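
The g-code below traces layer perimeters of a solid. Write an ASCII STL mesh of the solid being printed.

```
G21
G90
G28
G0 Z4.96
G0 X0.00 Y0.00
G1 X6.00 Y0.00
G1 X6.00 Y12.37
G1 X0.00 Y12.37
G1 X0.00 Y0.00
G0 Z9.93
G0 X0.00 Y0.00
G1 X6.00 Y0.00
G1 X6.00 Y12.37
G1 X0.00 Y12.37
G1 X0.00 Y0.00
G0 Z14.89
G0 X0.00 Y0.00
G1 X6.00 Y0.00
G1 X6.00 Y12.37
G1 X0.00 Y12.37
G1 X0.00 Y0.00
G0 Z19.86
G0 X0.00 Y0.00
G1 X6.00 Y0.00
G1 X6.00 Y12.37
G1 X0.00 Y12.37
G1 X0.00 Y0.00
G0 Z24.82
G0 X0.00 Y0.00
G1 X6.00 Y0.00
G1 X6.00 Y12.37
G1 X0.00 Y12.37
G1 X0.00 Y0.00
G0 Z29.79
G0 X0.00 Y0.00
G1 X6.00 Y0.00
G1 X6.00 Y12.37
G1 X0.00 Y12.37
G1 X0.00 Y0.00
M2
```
solid part
  facet normal 0.0000 0.0000 -1.0000
    outer loop
      vertex 6.00 12.37 0.00
      vertex 6.00 0.00 0.00
      vertex 0.00 0.00 0.00
    endloop
  endfacet
  facet normal 0.0000 0.0000 -1.0000
    outer loop
      vertex 0.00 12.37 0.00
      vertex 6.00 12.37 0.00
      vertex 0.00 0.00 0.00
    endloop
  endfacet
  facet normal 0.0000 0.0000 1.0000
    outer loop
      vertex 0.00 0.00 29.79
      vertex 6.00 0.00 29.79
      vertex 6.00 12.37 29.79
    endloop
  endfacet
  facet normal 0.0000 0.0000 1.0000
    outer loop
      vertex 0.00 0.00 29.79
      vertex 6.00 12.37 29.79
      vertex 0.00 12.37 29.79
    endloop
  endfacet
  facet normal 0.0000 -1.0000 0.0000
    outer loop
      vertex 0.00 0.00 0.00
      vertex 6.00 0.00 0.00
      vertex 6.00 0.00 29.79
    endloop
  endfacet
  facet normal 0.0000 -1.0000 0.0000
    outer loop
      vertex 0.00 0.00 0.00
      vertex 6.00 0.00 29.79
      vertex 0.00 0.00 29.79
    endloop
  endfacet
  facet normal 0.0000 1.0000 0.0000
    outer loop
      vertex 6.00 12.37 29.79
      vertex 6.00 12.37 0.00
      vertex 0.00 12.37 0.00
    endloop
  endfacet
  facet normal 0.0000 1.0000 0.0000
    outer loop
      vertex 0.00 12.37 29.79
      vertex 6.00 12.37 29.79
      vertex 0.00 12.37 0.00
    endloop
  endfacet
  facet normal -1.0000 0.0000 0.0000
    outer loop
      vertex 0.00 12.37 29.79
      vertex 0.00 12.37 0.00
      vertex 0.00 0.00 0.00
    endloop
  endfacet
  facet normal -1.0000 0.0000 0.0000
    outer loop
      vertex 0.00 0.00 29.79
      vertex 0.00 12.37 29.79
      vertex 0.00 0.00 0.00
    endloop
  endfacet
  facet normal 1.0000 0.0000 0.0000
    outer loop
      vertex 6.00 0.00 0.00
      vertex 6.00 12.37 0.00
      vertex 6.00 12.37 29.79
    endloop
  endfacet
  facet normal 1.0000 0.0000 0.0000
    outer loop
      vertex 6.00 0.00 0.00
      vertex 6.00 12.37 29.79
      vertex 6.00 0.00 29.79
    endloop
  endfacet
endsolid part

The G0 Z moves step by Δz≈4.96 mm. Every layer's G1 loop is the same polygon, so the solid is a straight extrusion of it from z=0 to z≈29.8. Closing with flat bottom and top caps and triangulating gives 12 facets — a rectangular box, roughly 6 × 12.4 mm footprint and 29.8 mm tall.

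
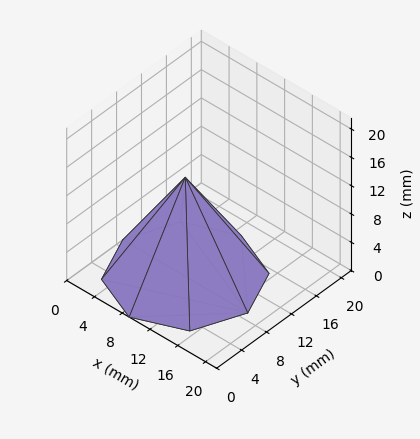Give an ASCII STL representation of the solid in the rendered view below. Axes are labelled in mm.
Reading the render: the shape is a regular 8-sided pyramid, base circumscribed radius ≈ 9 mm, apex at z ≈ 14 mm (dimensions read to the nearest mm from the axis ticks). For the STL, each face is triangulated and given an outward normal.

solid part
  facet normal 0.0000 0.0000 -1.0000
    outer loop
      vertex 9.00 18.00 0.00
      vertex 15.36 15.36 0.00
      vertex 18.00 9.00 0.00
    endloop
  endfacet
  facet normal 0.0000 0.0000 -1.0000
    outer loop
      vertex 2.64 15.36 0.00
      vertex 9.00 18.00 0.00
      vertex 18.00 9.00 0.00
    endloop
  endfacet
  facet normal 0.0000 0.0000 -1.0000
    outer loop
      vertex 0.00 9.00 0.00
      vertex 2.64 15.36 0.00
      vertex 18.00 9.00 0.00
    endloop
  endfacet
  facet normal 0.0000 0.0000 -1.0000
    outer loop
      vertex 2.64 2.64 0.00
      vertex 0.00 9.00 0.00
      vertex 18.00 9.00 0.00
    endloop
  endfacet
  facet normal 0.0000 0.0000 -1.0000
    outer loop
      vertex 9.00 0.00 0.00
      vertex 2.64 2.64 0.00
      vertex 18.00 9.00 0.00
    endloop
  endfacet
  facet normal 0.0000 0.0000 -1.0000
    outer loop
      vertex 15.36 2.64 0.00
      vertex 9.00 0.00 0.00
      vertex 18.00 9.00 0.00
    endloop
  endfacet
  facet normal 0.7942 0.3297 0.5105
    outer loop
      vertex 18.00 9.00 0.00
      vertex 15.36 15.36 0.00
      vertex 9.00 9.00 14.00
    endloop
  endfacet
  facet normal 0.3297 0.7942 0.5105
    outer loop
      vertex 15.36 15.36 0.00
      vertex 9.00 18.00 0.00
      vertex 9.00 9.00 14.00
    endloop
  endfacet
  facet normal -0.3297 0.7942 0.5105
    outer loop
      vertex 9.00 18.00 0.00
      vertex 2.64 15.36 0.00
      vertex 9.00 9.00 14.00
    endloop
  endfacet
  facet normal -0.7942 0.3297 0.5105
    outer loop
      vertex 2.64 15.36 0.00
      vertex 0.00 9.00 0.00
      vertex 9.00 9.00 14.00
    endloop
  endfacet
  facet normal -0.7942 -0.3297 0.5105
    outer loop
      vertex 0.00 9.00 0.00
      vertex 2.64 2.64 0.00
      vertex 9.00 9.00 14.00
    endloop
  endfacet
  facet normal -0.3297 -0.7942 0.5105
    outer loop
      vertex 2.64 2.64 0.00
      vertex 9.00 0.00 0.00
      vertex 9.00 9.00 14.00
    endloop
  endfacet
  facet normal 0.3297 -0.7942 0.5105
    outer loop
      vertex 9.00 0.00 0.00
      vertex 15.36 2.64 0.00
      vertex 9.00 9.00 14.00
    endloop
  endfacet
  facet normal 0.7942 -0.3297 0.5105
    outer loop
      vertex 15.36 2.64 0.00
      vertex 18.00 9.00 0.00
      vertex 9.00 9.00 14.00
    endloop
  endfacet
endsolid part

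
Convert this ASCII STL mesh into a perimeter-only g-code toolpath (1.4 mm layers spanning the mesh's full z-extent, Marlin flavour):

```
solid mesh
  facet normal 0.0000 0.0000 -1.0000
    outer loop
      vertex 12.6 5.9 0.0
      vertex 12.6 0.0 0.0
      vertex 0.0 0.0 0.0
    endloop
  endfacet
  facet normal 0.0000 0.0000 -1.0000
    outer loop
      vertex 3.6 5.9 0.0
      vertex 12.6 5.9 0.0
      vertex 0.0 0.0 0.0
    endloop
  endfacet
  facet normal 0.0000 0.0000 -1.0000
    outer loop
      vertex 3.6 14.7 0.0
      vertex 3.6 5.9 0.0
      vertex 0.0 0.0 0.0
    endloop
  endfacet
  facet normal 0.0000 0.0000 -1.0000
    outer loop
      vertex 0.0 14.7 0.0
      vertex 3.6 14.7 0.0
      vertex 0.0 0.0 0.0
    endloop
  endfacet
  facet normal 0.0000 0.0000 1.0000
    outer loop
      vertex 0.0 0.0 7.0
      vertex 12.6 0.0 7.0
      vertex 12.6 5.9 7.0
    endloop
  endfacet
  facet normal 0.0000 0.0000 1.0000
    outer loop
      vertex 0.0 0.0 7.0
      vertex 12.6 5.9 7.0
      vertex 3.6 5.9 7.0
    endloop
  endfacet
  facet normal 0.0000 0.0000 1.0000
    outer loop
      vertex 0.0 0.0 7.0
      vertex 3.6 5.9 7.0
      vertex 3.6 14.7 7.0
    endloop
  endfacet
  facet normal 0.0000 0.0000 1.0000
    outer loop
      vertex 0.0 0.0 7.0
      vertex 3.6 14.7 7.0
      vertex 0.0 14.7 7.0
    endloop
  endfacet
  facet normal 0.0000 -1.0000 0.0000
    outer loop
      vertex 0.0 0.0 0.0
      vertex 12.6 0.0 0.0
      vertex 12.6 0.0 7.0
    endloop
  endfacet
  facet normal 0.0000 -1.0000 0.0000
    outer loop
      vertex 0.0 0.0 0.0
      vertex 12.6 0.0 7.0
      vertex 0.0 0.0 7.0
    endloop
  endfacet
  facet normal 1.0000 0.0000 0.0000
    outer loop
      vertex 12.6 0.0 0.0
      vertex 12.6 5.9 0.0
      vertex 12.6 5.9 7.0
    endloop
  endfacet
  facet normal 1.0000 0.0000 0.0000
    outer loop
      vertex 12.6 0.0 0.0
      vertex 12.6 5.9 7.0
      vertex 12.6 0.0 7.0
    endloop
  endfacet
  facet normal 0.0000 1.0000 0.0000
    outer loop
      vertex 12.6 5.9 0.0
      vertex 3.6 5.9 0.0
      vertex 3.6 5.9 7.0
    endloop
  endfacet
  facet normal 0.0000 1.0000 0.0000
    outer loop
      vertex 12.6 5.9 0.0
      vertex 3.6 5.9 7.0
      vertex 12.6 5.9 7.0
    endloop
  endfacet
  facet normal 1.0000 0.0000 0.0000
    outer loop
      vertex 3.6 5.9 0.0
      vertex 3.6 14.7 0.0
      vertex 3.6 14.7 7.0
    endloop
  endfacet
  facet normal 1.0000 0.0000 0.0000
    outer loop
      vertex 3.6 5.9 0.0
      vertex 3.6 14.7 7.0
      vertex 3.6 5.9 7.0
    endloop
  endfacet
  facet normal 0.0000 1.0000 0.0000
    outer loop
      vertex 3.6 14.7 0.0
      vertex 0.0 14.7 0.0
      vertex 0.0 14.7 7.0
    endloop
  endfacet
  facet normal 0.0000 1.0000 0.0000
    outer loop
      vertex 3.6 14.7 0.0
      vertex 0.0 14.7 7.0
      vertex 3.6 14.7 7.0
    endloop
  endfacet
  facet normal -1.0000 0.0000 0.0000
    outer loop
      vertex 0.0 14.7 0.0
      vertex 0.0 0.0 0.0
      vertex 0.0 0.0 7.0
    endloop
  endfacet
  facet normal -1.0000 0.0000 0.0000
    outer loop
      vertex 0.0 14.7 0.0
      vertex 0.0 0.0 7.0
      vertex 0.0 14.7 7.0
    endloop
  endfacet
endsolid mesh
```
; perimeter-only toolpath
G21 ; units = mm
G90 ; absolute positioning
G28 ; home
; layer 1
G0 Z1.4
G0 X0.0 Y0.0
G1 X12.6 Y0.0
G1 X12.6 Y5.9
G1 X3.6 Y5.9
G1 X3.6 Y14.7
G1 X0.0 Y14.7
G1 X0.0 Y0.0
; layer 2
G0 Z2.8
G0 X0.0 Y0.0
G1 X12.6 Y0.0
G1 X12.6 Y5.9
G1 X3.6 Y5.9
G1 X3.6 Y14.7
G1 X0.0 Y14.7
G1 X0.0 Y0.0
; layer 3
G0 Z4.2
G0 X0.0 Y0.0
G1 X12.6 Y0.0
G1 X12.6 Y5.9
G1 X3.6 Y5.9
G1 X3.6 Y14.7
G1 X0.0 Y14.7
G1 X0.0 Y0.0
; layer 4
G0 Z5.6
G0 X0.0 Y0.0
G1 X12.6 Y0.0
G1 X12.6 Y5.9
G1 X3.6 Y5.9
G1 X3.6 Y14.7
G1 X0.0 Y14.7
G1 X0.0 Y0.0
; layer 5
G0 Z7.0
G0 X0.0 Y0.0
G1 X12.6 Y0.0
G1 X12.6 Y5.9
G1 X3.6 Y5.9
G1 X3.6 Y14.7
G1 X0.0 Y14.7
G1 X0.0 Y0.0
M2 ; end

The solid is an L-shaped prism: outer 12.6 × 14.7 mm, arm thicknesses ≈ 5.9 mm (horizontal) and 3.6 mm (vertical), extruded 7 mm in z. Slicing at Δz = 1.4 mm — 5 equal slices spanning the solid's height, so layer i sits at z = i·h/5 — gives 5 non-empty perimeters. Each is a 6-segment closed polygon; G0 lifts to the layer z and rapids to the start vertex, then G1 traces the edges.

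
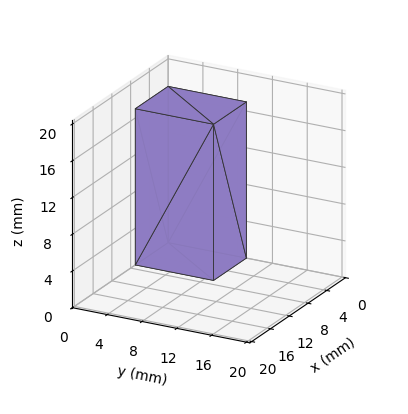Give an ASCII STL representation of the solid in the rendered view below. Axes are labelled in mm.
Reading the render: the shape is a rectangular box, roughly 7 × 9 mm footprint and 17 mm tall (dimensions read to the nearest mm from the axis ticks). For the STL, each face is triangulated and given an outward normal.

solid part
  facet normal 0.0000 0.0000 -1.0000
    outer loop
      vertex 7.000 9.000 0.000
      vertex 7.000 0.000 0.000
      vertex 0.000 0.000 0.000
    endloop
  endfacet
  facet normal 0.0000 0.0000 -1.0000
    outer loop
      vertex 0.000 9.000 0.000
      vertex 7.000 9.000 0.000
      vertex 0.000 0.000 0.000
    endloop
  endfacet
  facet normal 0.0000 0.0000 1.0000
    outer loop
      vertex 0.000 0.000 17.000
      vertex 7.000 0.000 17.000
      vertex 7.000 9.000 17.000
    endloop
  endfacet
  facet normal 0.0000 0.0000 1.0000
    outer loop
      vertex 0.000 0.000 17.000
      vertex 7.000 9.000 17.000
      vertex 0.000 9.000 17.000
    endloop
  endfacet
  facet normal 0.0000 -1.0000 0.0000
    outer loop
      vertex 0.000 0.000 0.000
      vertex 7.000 0.000 0.000
      vertex 7.000 0.000 17.000
    endloop
  endfacet
  facet normal 0.0000 -1.0000 0.0000
    outer loop
      vertex 0.000 0.000 0.000
      vertex 7.000 0.000 17.000
      vertex 0.000 0.000 17.000
    endloop
  endfacet
  facet normal 0.0000 1.0000 0.0000
    outer loop
      vertex 7.000 9.000 17.000
      vertex 7.000 9.000 0.000
      vertex 0.000 9.000 0.000
    endloop
  endfacet
  facet normal 0.0000 1.0000 0.0000
    outer loop
      vertex 0.000 9.000 17.000
      vertex 7.000 9.000 17.000
      vertex 0.000 9.000 0.000
    endloop
  endfacet
  facet normal -1.0000 0.0000 0.0000
    outer loop
      vertex 0.000 9.000 17.000
      vertex 0.000 9.000 0.000
      vertex 0.000 0.000 0.000
    endloop
  endfacet
  facet normal -1.0000 0.0000 0.0000
    outer loop
      vertex 0.000 0.000 17.000
      vertex 0.000 9.000 17.000
      vertex 0.000 0.000 0.000
    endloop
  endfacet
  facet normal 1.0000 0.0000 0.0000
    outer loop
      vertex 7.000 0.000 0.000
      vertex 7.000 9.000 0.000
      vertex 7.000 9.000 17.000
    endloop
  endfacet
  facet normal 1.0000 0.0000 0.0000
    outer loop
      vertex 7.000 0.000 0.000
      vertex 7.000 9.000 17.000
      vertex 7.000 0.000 17.000
    endloop
  endfacet
endsolid part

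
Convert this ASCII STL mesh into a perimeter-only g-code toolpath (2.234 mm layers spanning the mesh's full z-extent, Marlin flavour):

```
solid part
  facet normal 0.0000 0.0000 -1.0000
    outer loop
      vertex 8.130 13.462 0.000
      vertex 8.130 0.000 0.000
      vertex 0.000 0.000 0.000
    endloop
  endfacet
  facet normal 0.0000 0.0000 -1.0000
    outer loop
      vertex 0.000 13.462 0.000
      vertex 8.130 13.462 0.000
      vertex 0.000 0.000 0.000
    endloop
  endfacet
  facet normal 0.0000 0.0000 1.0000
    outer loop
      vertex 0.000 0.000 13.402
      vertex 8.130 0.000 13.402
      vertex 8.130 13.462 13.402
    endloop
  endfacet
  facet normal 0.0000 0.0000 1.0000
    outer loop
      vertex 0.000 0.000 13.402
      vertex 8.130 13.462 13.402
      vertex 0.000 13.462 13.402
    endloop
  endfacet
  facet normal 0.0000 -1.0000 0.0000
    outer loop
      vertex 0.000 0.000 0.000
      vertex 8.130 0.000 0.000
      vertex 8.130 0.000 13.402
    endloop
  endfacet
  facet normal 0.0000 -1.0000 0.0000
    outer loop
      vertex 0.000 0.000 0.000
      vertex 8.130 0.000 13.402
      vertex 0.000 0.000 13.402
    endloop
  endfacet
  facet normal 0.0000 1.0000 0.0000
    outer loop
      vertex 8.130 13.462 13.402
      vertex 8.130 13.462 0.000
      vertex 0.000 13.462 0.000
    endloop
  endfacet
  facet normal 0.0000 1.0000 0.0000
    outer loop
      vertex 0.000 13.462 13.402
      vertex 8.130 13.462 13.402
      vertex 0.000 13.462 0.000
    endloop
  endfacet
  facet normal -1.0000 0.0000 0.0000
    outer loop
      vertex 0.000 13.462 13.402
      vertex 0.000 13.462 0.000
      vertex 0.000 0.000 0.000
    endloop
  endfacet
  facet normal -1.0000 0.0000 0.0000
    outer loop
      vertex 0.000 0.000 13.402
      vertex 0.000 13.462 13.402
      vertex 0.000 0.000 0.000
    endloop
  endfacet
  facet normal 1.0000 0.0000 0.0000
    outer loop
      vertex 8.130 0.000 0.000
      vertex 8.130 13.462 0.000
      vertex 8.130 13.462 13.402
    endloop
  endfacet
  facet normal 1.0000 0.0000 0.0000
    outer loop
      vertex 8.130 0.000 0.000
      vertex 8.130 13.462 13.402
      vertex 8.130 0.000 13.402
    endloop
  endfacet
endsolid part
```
; perimeter-only toolpath
G21 ; units = mm
G90 ; absolute positioning
G28 ; home
; layer 1
G0 Z2.234
G0 X0.000 Y0.000
G1 X8.130 Y0.000
G1 X8.130 Y13.462
G1 X0.000 Y13.462
G1 X0.000 Y0.000
; layer 2
G0 Z4.467
G0 X0.000 Y0.000
G1 X8.130 Y0.000
G1 X8.130 Y13.462
G1 X0.000 Y13.462
G1 X0.000 Y0.000
; layer 3
G0 Z6.701
G0 X0.000 Y0.000
G1 X8.130 Y0.000
G1 X8.130 Y13.462
G1 X0.000 Y13.462
G1 X0.000 Y0.000
; layer 4
G0 Z8.935
G0 X0.000 Y0.000
G1 X8.130 Y0.000
G1 X8.130 Y13.462
G1 X0.000 Y13.462
G1 X0.000 Y0.000
; layer 5
G0 Z11.168
G0 X0.000 Y0.000
G1 X8.130 Y0.000
G1 X8.130 Y13.462
G1 X0.000 Y13.462
G1 X0.000 Y0.000
; layer 6
G0 Z13.402
G0 X0.000 Y0.000
G1 X8.130 Y0.000
G1 X8.130 Y13.462
G1 X0.000 Y13.462
G1 X0.000 Y0.000
M2 ; end

The solid is a rectangular box, roughly 8.13 × 13.5 mm footprint and 13.4 mm tall. Slicing at Δz = 2.234 mm — 6 equal slices spanning the solid's height, so layer i sits at z = i·h/6 — gives 6 non-empty perimeters. Each is a 4-segment closed polygon; G0 lifts to the layer z and rapids to the start vertex, then G1 traces the edges.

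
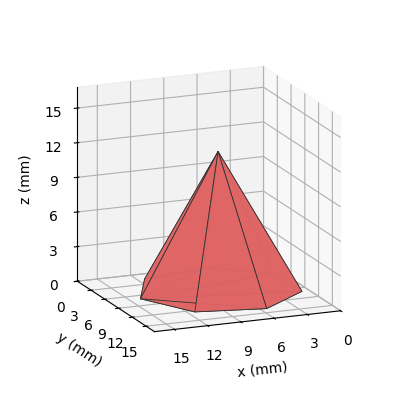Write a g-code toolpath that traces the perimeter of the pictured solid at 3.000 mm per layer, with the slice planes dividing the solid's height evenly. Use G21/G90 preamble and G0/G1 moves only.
Reading the render: the shape is a regular 7-sided pyramid, base circumscribed radius ≈ 7 mm, apex at z ≈ 12 mm (dimensions read to the nearest mm from the axis ticks). For the g-code, the solid's height is divided into equal slices at the stated Δz and each level perimeter traced with G1 moves after a G0 lift.

; perimeter-only toolpath
G21 ; units = mm
G90 ; absolute positioning
G28 ; home
; layer 1
G0 Z3.000
G0 X12.250 Y7.000
G1 X10.273 Y11.105
G1 X5.832 Y12.118
G1 X2.270 Y9.278
G1 X2.270 Y4.722
G1 X5.832 Y1.882
G1 X10.273 Y2.895
G1 X12.250 Y7.000
; layer 2
G0 Z6.000
G0 X10.500 Y7.000
G1 X9.182 Y9.736
G1 X6.221 Y10.412
G1 X3.846 Y8.518
G1 X3.846 Y5.482
G1 X6.221 Y3.588
G1 X9.182 Y4.263
G1 X10.500 Y7.000
; layer 3
G0 Z9.000
G0 X8.750 Y7.000
G1 X8.091 Y8.368
G1 X6.611 Y8.706
G1 X5.423 Y7.759
G1 X5.423 Y6.241
G1 X6.611 Y5.294
G1 X8.091 Y5.632
G1 X8.750 Y7.000
M2 ; end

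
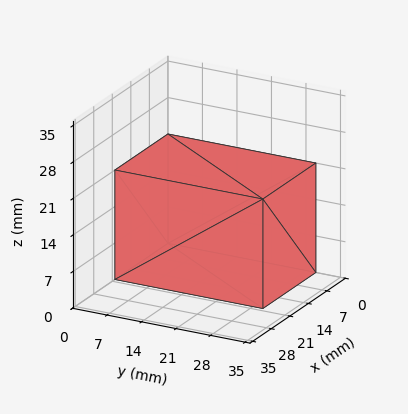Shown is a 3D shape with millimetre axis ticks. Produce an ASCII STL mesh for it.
Reading the render: the shape is a rectangular box, roughly 20 × 30 mm footprint and 21 mm tall (dimensions read to the nearest mm from the axis ticks). For the STL, each face is triangulated and given an outward normal.

solid part
  facet normal 0.0000 0.0000 -1.0000
    outer loop
      vertex 20.00 30.00 0.00
      vertex 20.00 0.00 0.00
      vertex 0.00 0.00 0.00
    endloop
  endfacet
  facet normal 0.0000 0.0000 -1.0000
    outer loop
      vertex 0.00 30.00 0.00
      vertex 20.00 30.00 0.00
      vertex 0.00 0.00 0.00
    endloop
  endfacet
  facet normal 0.0000 0.0000 1.0000
    outer loop
      vertex 0.00 0.00 21.00
      vertex 20.00 0.00 21.00
      vertex 20.00 30.00 21.00
    endloop
  endfacet
  facet normal 0.0000 0.0000 1.0000
    outer loop
      vertex 0.00 0.00 21.00
      vertex 20.00 30.00 21.00
      vertex 0.00 30.00 21.00
    endloop
  endfacet
  facet normal 0.0000 -1.0000 0.0000
    outer loop
      vertex 0.00 0.00 0.00
      vertex 20.00 0.00 0.00
      vertex 20.00 0.00 21.00
    endloop
  endfacet
  facet normal 0.0000 -1.0000 0.0000
    outer loop
      vertex 0.00 0.00 0.00
      vertex 20.00 0.00 21.00
      vertex 0.00 0.00 21.00
    endloop
  endfacet
  facet normal 0.0000 1.0000 0.0000
    outer loop
      vertex 20.00 30.00 21.00
      vertex 20.00 30.00 0.00
      vertex 0.00 30.00 0.00
    endloop
  endfacet
  facet normal 0.0000 1.0000 0.0000
    outer loop
      vertex 0.00 30.00 21.00
      vertex 20.00 30.00 21.00
      vertex 0.00 30.00 0.00
    endloop
  endfacet
  facet normal -1.0000 0.0000 0.0000
    outer loop
      vertex 0.00 30.00 21.00
      vertex 0.00 30.00 0.00
      vertex 0.00 0.00 0.00
    endloop
  endfacet
  facet normal -1.0000 0.0000 0.0000
    outer loop
      vertex 0.00 0.00 21.00
      vertex 0.00 30.00 21.00
      vertex 0.00 0.00 0.00
    endloop
  endfacet
  facet normal 1.0000 0.0000 0.0000
    outer loop
      vertex 20.00 0.00 0.00
      vertex 20.00 30.00 0.00
      vertex 20.00 30.00 21.00
    endloop
  endfacet
  facet normal 1.0000 0.0000 0.0000
    outer loop
      vertex 20.00 0.00 0.00
      vertex 20.00 30.00 21.00
      vertex 20.00 0.00 21.00
    endloop
  endfacet
endsolid part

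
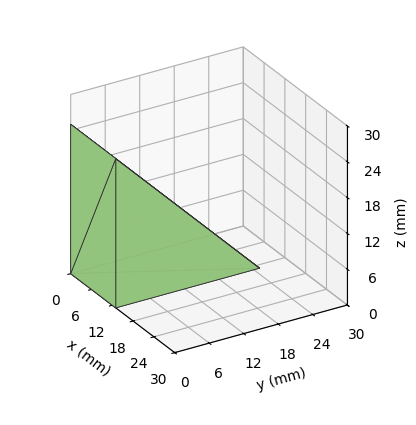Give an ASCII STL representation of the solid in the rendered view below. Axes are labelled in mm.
Reading the render: the shape is a wedge (ramp): 13 × 25 mm base, rising to 25 mm along the y=0 edge and sloping linearly to z=0 at y=25 (dimensions read to the nearest mm from the axis ticks). For the STL, each face is triangulated and given an outward normal.

solid part
  facet normal 0.0000 0.0000 -1.0000
    outer loop
      vertex 13.00 25.00 0.00
      vertex 13.00 0.00 0.00
      vertex 0.00 0.00 0.00
    endloop
  endfacet
  facet normal 0.0000 0.0000 -1.0000
    outer loop
      vertex 0.00 25.00 0.00
      vertex 13.00 25.00 0.00
      vertex 0.00 0.00 0.00
    endloop
  endfacet
  facet normal 0.0000 -1.0000 0.0000
    outer loop
      vertex 0.00 0.00 0.00
      vertex 13.00 0.00 0.00
      vertex 13.00 0.00 25.00
    endloop
  endfacet
  facet normal 0.0000 -1.0000 0.0000
    outer loop
      vertex 0.00 0.00 0.00
      vertex 13.00 0.00 25.00
      vertex 0.00 0.00 25.00
    endloop
  endfacet
  facet normal 0.0000 0.7071 0.7071
    outer loop
      vertex 0.00 0.00 25.00
      vertex 13.00 0.00 25.00
      vertex 13.00 25.00 0.00
    endloop
  endfacet
  facet normal 0.0000 0.7071 0.7071
    outer loop
      vertex 0.00 0.00 25.00
      vertex 13.00 25.00 0.00
      vertex 0.00 25.00 0.00
    endloop
  endfacet
  facet normal -1.0000 0.0000 0.0000
    outer loop
      vertex 0.00 0.00 25.00
      vertex 0.00 25.00 0.00
      vertex 0.00 0.00 0.00
    endloop
  endfacet
  facet normal 1.0000 0.0000 0.0000
    outer loop
      vertex 13.00 0.00 0.00
      vertex 13.00 25.00 0.00
      vertex 13.00 0.00 25.00
    endloop
  endfacet
endsolid part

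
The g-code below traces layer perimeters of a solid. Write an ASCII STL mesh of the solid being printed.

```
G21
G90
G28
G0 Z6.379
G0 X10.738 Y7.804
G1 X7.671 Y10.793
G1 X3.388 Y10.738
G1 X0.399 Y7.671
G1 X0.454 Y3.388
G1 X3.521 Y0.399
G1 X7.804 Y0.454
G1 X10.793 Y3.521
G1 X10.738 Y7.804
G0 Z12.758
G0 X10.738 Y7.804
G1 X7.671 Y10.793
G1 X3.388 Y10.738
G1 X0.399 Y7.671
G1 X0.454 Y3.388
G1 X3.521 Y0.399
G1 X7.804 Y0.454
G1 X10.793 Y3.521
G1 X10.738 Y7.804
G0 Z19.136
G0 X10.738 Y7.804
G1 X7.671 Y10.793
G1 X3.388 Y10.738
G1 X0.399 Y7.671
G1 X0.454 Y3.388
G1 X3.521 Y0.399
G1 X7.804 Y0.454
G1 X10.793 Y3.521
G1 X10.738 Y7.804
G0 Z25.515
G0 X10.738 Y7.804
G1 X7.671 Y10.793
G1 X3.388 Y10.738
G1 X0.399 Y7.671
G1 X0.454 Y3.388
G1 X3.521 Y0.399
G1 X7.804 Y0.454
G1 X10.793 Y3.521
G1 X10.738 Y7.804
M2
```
solid part
  facet normal 0.0000 0.0000 -1.0000
    outer loop
      vertex 3.388 10.738 0.000
      vertex 7.671 10.793 0.000
      vertex 10.738 7.804 0.000
    endloop
  endfacet
  facet normal 0.0000 0.0000 -1.0000
    outer loop
      vertex 0.399 7.671 0.000
      vertex 3.388 10.738 0.000
      vertex 10.738 7.804 0.000
    endloop
  endfacet
  facet normal 0.0000 0.0000 -1.0000
    outer loop
      vertex 0.454 3.388 0.000
      vertex 0.399 7.671 0.000
      vertex 10.738 7.804 0.000
    endloop
  endfacet
  facet normal 0.0000 0.0000 -1.0000
    outer loop
      vertex 3.521 0.399 0.000
      vertex 0.454 3.388 0.000
      vertex 10.738 7.804 0.000
    endloop
  endfacet
  facet normal 0.0000 0.0000 -1.0000
    outer loop
      vertex 7.804 0.454 0.000
      vertex 3.521 0.399 0.000
      vertex 10.738 7.804 0.000
    endloop
  endfacet
  facet normal 0.0000 0.0000 -1.0000
    outer loop
      vertex 10.793 3.521 0.000
      vertex 7.804 0.454 0.000
      vertex 10.738 7.804 0.000
    endloop
  endfacet
  facet normal 0.0000 0.0000 1.0000
    outer loop
      vertex 10.738 7.804 25.515
      vertex 7.671 10.793 25.515
      vertex 3.388 10.738 25.515
    endloop
  endfacet
  facet normal 0.0000 0.0000 1.0000
    outer loop
      vertex 10.738 7.804 25.515
      vertex 3.388 10.738 25.515
      vertex 0.399 7.671 25.515
    endloop
  endfacet
  facet normal 0.0000 0.0000 1.0000
    outer loop
      vertex 10.738 7.804 25.515
      vertex 0.399 7.671 25.515
      vertex 0.454 3.388 25.515
    endloop
  endfacet
  facet normal 0.0000 0.0000 1.0000
    outer loop
      vertex 10.738 7.804 25.515
      vertex 0.454 3.388 25.515
      vertex 3.521 0.399 25.515
    endloop
  endfacet
  facet normal 0.0000 0.0000 1.0000
    outer loop
      vertex 10.738 7.804 25.515
      vertex 3.521 0.399 25.515
      vertex 7.804 0.454 25.515
    endloop
  endfacet
  facet normal 0.0000 0.0000 1.0000
    outer loop
      vertex 10.738 7.804 25.515
      vertex 7.804 0.454 25.515
      vertex 10.793 3.521 25.515
    endloop
  endfacet
  facet normal 0.6979 0.7162 0.0000
    outer loop
      vertex 10.738 7.804 0.000
      vertex 7.671 10.793 0.000
      vertex 7.671 10.793 25.515
    endloop
  endfacet
  facet normal 0.6979 0.7162 0.0000
    outer loop
      vertex 10.738 7.804 0.000
      vertex 7.671 10.793 25.515
      vertex 10.738 7.804 25.515
    endloop
  endfacet
  facet normal -0.0128 0.9999 0.0000
    outer loop
      vertex 7.671 10.793 0.000
      vertex 3.388 10.738 0.000
      vertex 3.388 10.738 25.515
    endloop
  endfacet
  facet normal -0.0128 0.9999 0.0000
    outer loop
      vertex 7.671 10.793 0.000
      vertex 3.388 10.738 25.515
      vertex 7.671 10.793 25.515
    endloop
  endfacet
  facet normal -0.7162 0.6979 0.0000
    outer loop
      vertex 3.388 10.738 0.000
      vertex 0.399 7.671 0.000
      vertex 0.399 7.671 25.515
    endloop
  endfacet
  facet normal -0.7162 0.6979 0.0000
    outer loop
      vertex 3.388 10.738 0.000
      vertex 0.399 7.671 25.515
      vertex 3.388 10.738 25.515
    endloop
  endfacet
  facet normal -0.9999 -0.0128 0.0000
    outer loop
      vertex 0.399 7.671 0.000
      vertex 0.454 3.388 0.000
      vertex 0.454 3.388 25.515
    endloop
  endfacet
  facet normal -0.9999 -0.0128 0.0000
    outer loop
      vertex 0.399 7.671 0.000
      vertex 0.454 3.388 25.515
      vertex 0.399 7.671 25.515
    endloop
  endfacet
  facet normal -0.6979 -0.7162 0.0000
    outer loop
      vertex 0.454 3.388 0.000
      vertex 3.521 0.399 0.000
      vertex 3.521 0.399 25.515
    endloop
  endfacet
  facet normal -0.6979 -0.7162 0.0000
    outer loop
      vertex 0.454 3.388 0.000
      vertex 3.521 0.399 25.515
      vertex 0.454 3.388 25.515
    endloop
  endfacet
  facet normal 0.0128 -0.9999 0.0000
    outer loop
      vertex 3.521 0.399 0.000
      vertex 7.804 0.454 0.000
      vertex 7.804 0.454 25.515
    endloop
  endfacet
  facet normal 0.0128 -0.9999 0.0000
    outer loop
      vertex 3.521 0.399 0.000
      vertex 7.804 0.454 25.515
      vertex 3.521 0.399 25.515
    endloop
  endfacet
  facet normal 0.7162 -0.6979 0.0000
    outer loop
      vertex 7.804 0.454 0.000
      vertex 10.793 3.521 0.000
      vertex 10.793 3.521 25.515
    endloop
  endfacet
  facet normal 0.7162 -0.6979 0.0000
    outer loop
      vertex 7.804 0.454 0.000
      vertex 10.793 3.521 25.515
      vertex 7.804 0.454 25.515
    endloop
  endfacet
  facet normal 0.9999 0.0128 0.0000
    outer loop
      vertex 10.793 3.521 0.000
      vertex 10.738 7.804 0.000
      vertex 10.738 7.804 25.515
    endloop
  endfacet
  facet normal 0.9999 0.0128 0.0000
    outer loop
      vertex 10.793 3.521 0.000
      vertex 10.738 7.804 25.515
      vertex 10.793 3.521 25.515
    endloop
  endfacet
endsolid part

The G0 Z moves step by Δz≈6.379 mm. Every layer's G1 loop is the same polygon, so the solid is a straight extrusion of it from z=0 to z≈25.5. Closing with flat bottom and top caps and triangulating gives 28 facets — a regular 8-sided prism (a cylinder approximated with 8 flat sides), circumscribed radius ≈ 5.6 mm, height ≈ 25.5 mm.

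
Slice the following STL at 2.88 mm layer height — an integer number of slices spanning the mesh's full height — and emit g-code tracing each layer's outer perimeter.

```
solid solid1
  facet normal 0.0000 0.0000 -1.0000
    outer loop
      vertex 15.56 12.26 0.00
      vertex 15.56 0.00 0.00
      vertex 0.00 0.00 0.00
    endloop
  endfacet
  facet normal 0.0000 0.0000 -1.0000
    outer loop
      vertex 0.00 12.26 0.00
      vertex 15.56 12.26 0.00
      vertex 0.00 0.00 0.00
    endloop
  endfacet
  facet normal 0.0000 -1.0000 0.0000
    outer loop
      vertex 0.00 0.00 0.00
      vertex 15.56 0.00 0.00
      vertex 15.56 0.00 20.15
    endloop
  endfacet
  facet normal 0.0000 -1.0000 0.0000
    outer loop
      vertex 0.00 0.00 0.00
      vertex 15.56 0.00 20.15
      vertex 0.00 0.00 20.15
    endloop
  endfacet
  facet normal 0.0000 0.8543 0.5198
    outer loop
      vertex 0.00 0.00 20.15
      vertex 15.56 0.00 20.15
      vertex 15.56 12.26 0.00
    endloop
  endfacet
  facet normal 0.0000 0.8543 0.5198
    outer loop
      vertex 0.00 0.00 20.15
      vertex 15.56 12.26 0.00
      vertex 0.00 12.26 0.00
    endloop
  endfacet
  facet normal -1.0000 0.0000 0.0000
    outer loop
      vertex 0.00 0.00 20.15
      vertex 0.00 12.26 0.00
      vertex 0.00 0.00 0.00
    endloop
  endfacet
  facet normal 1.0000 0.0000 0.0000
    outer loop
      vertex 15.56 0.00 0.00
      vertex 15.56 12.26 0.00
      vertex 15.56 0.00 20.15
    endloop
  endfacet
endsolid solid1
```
; perimeter-only toolpath
G21 ; units = mm
G90 ; absolute positioning
G28 ; home
; layer 1
G0 Z2.88
G0 X0.00 Y0.00
G1 X15.56 Y0.00
G1 X15.56 Y10.51
G1 X0.00 Y10.51
G1 X0.00 Y0.00
; layer 2
G0 Z5.76
G0 X0.00 Y0.00
G1 X15.56 Y0.00
G1 X15.56 Y8.76
G1 X0.00 Y8.76
G1 X0.00 Y0.00
; layer 3
G0 Z8.64
G0 X0.00 Y0.00
G1 X15.56 Y0.00
G1 X15.56 Y7.01
G1 X0.00 Y7.01
G1 X0.00 Y0.00
; layer 4
G0 Z11.51
G0 X0.00 Y0.00
G1 X15.56 Y0.00
G1 X15.56 Y5.25
G1 X0.00 Y5.25
G1 X0.00 Y0.00
; layer 5
G0 Z14.39
G0 X0.00 Y0.00
G1 X15.56 Y0.00
G1 X15.56 Y3.50
G1 X0.00 Y3.50
G1 X0.00 Y0.00
; layer 6
G0 Z17.27
G0 X0.00 Y0.00
G1 X15.56 Y0.00
G1 X15.56 Y1.75
G1 X0.00 Y1.75
G1 X0.00 Y0.00
M2 ; end

The solid is a wedge (ramp): 15.6 × 12.3 mm base, rising to 20.1 mm along the y=0 edge and sloping linearly to z=0 at y=12.3. Slicing at Δz = 2.88 mm — 7 equal slices spanning the solid's height, so layer i sits at z = i·h/7 — gives 6 non-empty perimeters. Each is a 4-segment closed polygon; G0 lifts to the layer z and rapids to the start vertex, then G1 traces the edges. The cross-section shrinks linearly with z (the slice at the apex is degenerate and omitted).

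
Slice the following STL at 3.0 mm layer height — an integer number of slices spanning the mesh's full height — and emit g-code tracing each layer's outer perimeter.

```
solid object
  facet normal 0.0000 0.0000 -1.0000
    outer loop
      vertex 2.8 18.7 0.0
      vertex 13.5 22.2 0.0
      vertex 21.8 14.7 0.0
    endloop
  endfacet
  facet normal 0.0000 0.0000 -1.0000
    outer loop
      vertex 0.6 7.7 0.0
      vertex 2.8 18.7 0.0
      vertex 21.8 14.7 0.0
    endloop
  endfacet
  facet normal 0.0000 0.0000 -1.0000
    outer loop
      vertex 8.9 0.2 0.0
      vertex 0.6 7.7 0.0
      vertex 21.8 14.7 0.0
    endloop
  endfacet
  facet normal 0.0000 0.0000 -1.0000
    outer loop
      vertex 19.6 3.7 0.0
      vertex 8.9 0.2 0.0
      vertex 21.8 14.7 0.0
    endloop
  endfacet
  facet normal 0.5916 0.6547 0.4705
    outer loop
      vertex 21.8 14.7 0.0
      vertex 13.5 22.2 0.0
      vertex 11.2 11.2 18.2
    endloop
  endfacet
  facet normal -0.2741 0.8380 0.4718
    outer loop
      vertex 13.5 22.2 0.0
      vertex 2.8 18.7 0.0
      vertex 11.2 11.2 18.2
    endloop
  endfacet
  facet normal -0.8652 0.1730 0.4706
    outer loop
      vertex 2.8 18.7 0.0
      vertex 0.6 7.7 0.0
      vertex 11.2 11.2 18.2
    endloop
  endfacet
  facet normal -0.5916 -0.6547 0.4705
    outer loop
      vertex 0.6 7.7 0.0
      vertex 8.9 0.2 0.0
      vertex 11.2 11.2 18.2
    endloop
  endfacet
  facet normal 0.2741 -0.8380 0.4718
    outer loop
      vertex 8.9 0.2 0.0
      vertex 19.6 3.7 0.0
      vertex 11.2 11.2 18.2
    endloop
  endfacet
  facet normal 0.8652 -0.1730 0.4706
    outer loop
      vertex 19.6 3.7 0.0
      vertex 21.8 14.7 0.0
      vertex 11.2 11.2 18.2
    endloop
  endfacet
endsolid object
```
; perimeter-only toolpath
G21 ; units = mm
G90 ; absolute positioning
G28 ; home
; layer 1
G0 Z3.0
G0 X20.0 Y14.1
G1 X13.1 Y20.4
G1 X4.2 Y17.4
G1 X2.4 Y8.3
G1 X9.3 Y2.0
G1 X18.2 Y4.9
G1 X20.0 Y14.1
; layer 2
G0 Z6.1
G0 X18.3 Y13.5
G1 X12.7 Y18.5
G1 X5.6 Y16.2
G1 X4.1 Y8.9
G1 X9.7 Y3.9
G1 X16.8 Y6.2
G1 X18.3 Y13.5
; layer 3
G0 Z9.1
G0 X16.5 Y12.9
G1 X12.3 Y16.7
G1 X7.0 Y14.9
G1 X5.9 Y9.4
G1 X10.1 Y5.7
G1 X15.4 Y7.4
G1 X16.5 Y12.9
; layer 4
G0 Z12.1
G0 X14.7 Y12.4
G1 X12.0 Y14.9
G1 X8.4 Y13.7
G1 X7.7 Y10.0
G1 X10.4 Y7.5
G1 X14.0 Y8.7
G1 X14.7 Y12.4
; layer 5
G0 Z15.2
G0 X13.0 Y11.8
G1 X11.6 Y13.0
G1 X9.8 Y12.4
G1 X9.4 Y10.6
G1 X10.8 Y9.4
G1 X12.6 Y10.0
G1 X13.0 Y11.8
M2 ; end

The solid is a regular 6-sided pyramid, base circumscribed radius ≈ 11.2 mm, apex at z ≈ 18.2 mm. Slicing at Δz = 3.0 mm — 6 equal slices spanning the solid's height, so layer i sits at z = i·h/6 — gives 5 non-empty perimeters. Each is a 6-segment closed polygon; G0 lifts to the layer z and rapids to the start vertex, then G1 traces the edges. The cross-section shrinks linearly with z (the slice at the apex is degenerate and omitted).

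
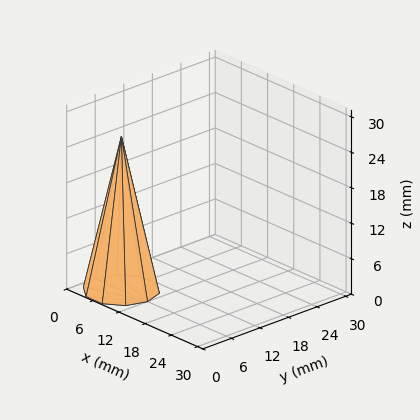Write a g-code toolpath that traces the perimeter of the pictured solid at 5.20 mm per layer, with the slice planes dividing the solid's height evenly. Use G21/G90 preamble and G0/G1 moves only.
Reading the render: the shape is a regular 10-sided pyramid, base circumscribed radius ≈ 6 mm, apex at z ≈ 26 mm (dimensions read to the nearest mm from the axis ticks). For the g-code, the solid's height is divided into equal slices at the stated Δz and each level perimeter traced with G1 moves after a G0 lift.

; perimeter-only toolpath
G21 ; units = mm
G90 ; absolute positioning
G28 ; home
; layer 1
G0 Z5.20
G0 X10.80 Y6.00
G1 X9.88 Y8.82
G1 X7.48 Y10.57
G1 X4.52 Y10.57
G1 X2.12 Y8.82
G1 X1.20 Y6.00
G1 X2.12 Y3.18
G1 X4.52 Y1.43
G1 X7.48 Y1.43
G1 X9.88 Y3.18
G1 X10.80 Y6.00
; layer 2
G0 Z10.40
G0 X9.60 Y6.00
G1 X8.91 Y8.12
G1 X7.11 Y9.43
G1 X4.89 Y9.43
G1 X3.09 Y8.12
G1 X2.40 Y6.00
G1 X3.09 Y3.88
G1 X4.89 Y2.57
G1 X7.11 Y2.57
G1 X8.91 Y3.88
G1 X9.60 Y6.00
; layer 3
G0 Z15.60
G0 X8.40 Y6.00
G1 X7.94 Y7.41
G1 X6.74 Y8.28
G1 X5.26 Y8.28
G1 X4.06 Y7.41
G1 X3.60 Y6.00
G1 X4.06 Y4.59
G1 X5.26 Y3.72
G1 X6.74 Y3.72
G1 X7.94 Y4.59
G1 X8.40 Y6.00
; layer 4
G0 Z20.80
G0 X7.20 Y6.00
G1 X6.97 Y6.71
G1 X6.37 Y7.14
G1 X5.63 Y7.14
G1 X5.03 Y6.71
G1 X4.80 Y6.00
G1 X5.03 Y5.29
G1 X5.63 Y4.86
G1 X6.37 Y4.86
G1 X6.97 Y5.29
G1 X7.20 Y6.00
M2 ; end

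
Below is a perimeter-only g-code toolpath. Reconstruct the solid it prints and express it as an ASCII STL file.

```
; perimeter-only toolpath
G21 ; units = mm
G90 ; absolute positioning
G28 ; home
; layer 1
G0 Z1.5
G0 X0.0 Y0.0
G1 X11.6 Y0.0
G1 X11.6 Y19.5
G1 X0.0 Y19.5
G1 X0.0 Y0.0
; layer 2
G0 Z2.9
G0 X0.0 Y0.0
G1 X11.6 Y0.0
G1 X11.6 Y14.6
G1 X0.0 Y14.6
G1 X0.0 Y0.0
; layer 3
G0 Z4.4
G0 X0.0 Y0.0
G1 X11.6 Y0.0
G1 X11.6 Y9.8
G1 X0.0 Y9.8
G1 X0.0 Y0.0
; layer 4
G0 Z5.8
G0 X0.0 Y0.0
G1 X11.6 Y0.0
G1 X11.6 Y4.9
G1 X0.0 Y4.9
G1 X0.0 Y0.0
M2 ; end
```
solid part
  facet normal 0.0000 0.0000 -1.0000
    outer loop
      vertex 11.6 24.4 0.0
      vertex 11.6 0.0 0.0
      vertex 0.0 0.0 0.0
    endloop
  endfacet
  facet normal 0.0000 0.0000 -1.0000
    outer loop
      vertex 0.0 24.4 0.0
      vertex 11.6 24.4 0.0
      vertex 0.0 0.0 0.0
    endloop
  endfacet
  facet normal 0.0000 -1.0000 0.0000
    outer loop
      vertex 0.0 0.0 0.0
      vertex 11.6 0.0 0.0
      vertex 11.6 0.0 7.3
    endloop
  endfacet
  facet normal 0.0000 -1.0000 0.0000
    outer loop
      vertex 0.0 0.0 0.0
      vertex 11.6 0.0 7.3
      vertex 0.0 0.0 7.3
    endloop
  endfacet
  facet normal 0.0000 0.2866 0.9580
    outer loop
      vertex 0.0 0.0 7.3
      vertex 11.6 0.0 7.3
      vertex 11.6 24.4 0.0
    endloop
  endfacet
  facet normal 0.0000 0.2866 0.9580
    outer loop
      vertex 0.0 0.0 7.3
      vertex 11.6 24.4 0.0
      vertex 0.0 24.4 0.0
    endloop
  endfacet
  facet normal -1.0000 0.0000 0.0000
    outer loop
      vertex 0.0 0.0 7.3
      vertex 0.0 24.4 0.0
      vertex 0.0 0.0 0.0
    endloop
  endfacet
  facet normal 1.0000 0.0000 0.0000
    outer loop
      vertex 11.6 0.0 0.0
      vertex 11.6 24.4 0.0
      vertex 11.6 0.0 7.3
    endloop
  endfacet
endsolid part

The G0 Z moves step by Δz≈1.5 mm. The G1 loops shrink linearly with z, so the solid tapers from its base footprint up to z≈7.3. Closing with a flat bottom cap and the tapered top and triangulating gives 8 facets — a wedge (ramp): 11.6 × 24.4 mm base, rising to 7.3 mm along the y=0 edge and sloping linearly to z=0 at y=24.4.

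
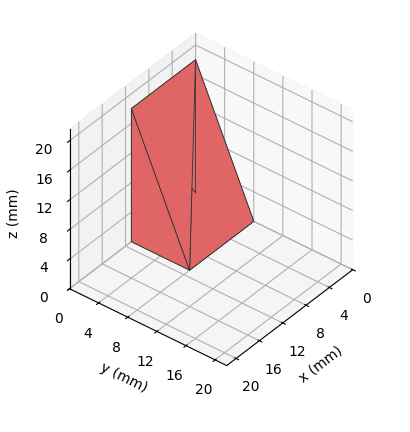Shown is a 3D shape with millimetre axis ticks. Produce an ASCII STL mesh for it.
Reading the render: the shape is a wedge (ramp): 11 × 8 mm base, rising to 18 mm along the y=0 edge and sloping linearly to z=0 at y=8 (dimensions read to the nearest mm from the axis ticks). For the STL, each face is triangulated and given an outward normal.

solid part
  facet normal 0.0000 0.0000 -1.0000
    outer loop
      vertex 11.0 8.0 0.0
      vertex 11.0 0.0 0.0
      vertex 0.0 0.0 0.0
    endloop
  endfacet
  facet normal 0.0000 0.0000 -1.0000
    outer loop
      vertex 0.0 8.0 0.0
      vertex 11.0 8.0 0.0
      vertex 0.0 0.0 0.0
    endloop
  endfacet
  facet normal 0.0000 -1.0000 0.0000
    outer loop
      vertex 0.0 0.0 0.0
      vertex 11.0 0.0 0.0
      vertex 11.0 0.0 18.0
    endloop
  endfacet
  facet normal 0.0000 -1.0000 0.0000
    outer loop
      vertex 0.0 0.0 0.0
      vertex 11.0 0.0 18.0
      vertex 0.0 0.0 18.0
    endloop
  endfacet
  facet normal 0.0000 0.9138 0.4061
    outer loop
      vertex 0.0 0.0 18.0
      vertex 11.0 0.0 18.0
      vertex 11.0 8.0 0.0
    endloop
  endfacet
  facet normal 0.0000 0.9138 0.4061
    outer loop
      vertex 0.0 0.0 18.0
      vertex 11.0 8.0 0.0
      vertex 0.0 8.0 0.0
    endloop
  endfacet
  facet normal -1.0000 0.0000 0.0000
    outer loop
      vertex 0.0 0.0 18.0
      vertex 0.0 8.0 0.0
      vertex 0.0 0.0 0.0
    endloop
  endfacet
  facet normal 1.0000 0.0000 0.0000
    outer loop
      vertex 11.0 0.0 0.0
      vertex 11.0 8.0 0.0
      vertex 11.0 0.0 18.0
    endloop
  endfacet
endsolid part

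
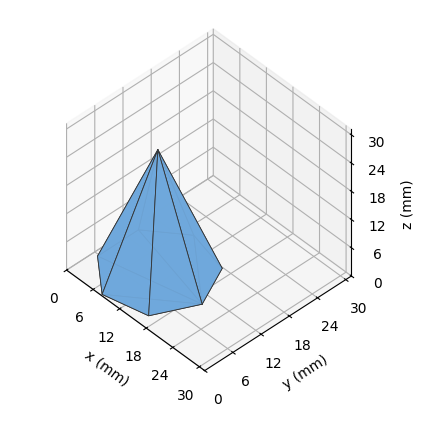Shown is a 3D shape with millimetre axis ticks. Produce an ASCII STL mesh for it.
Reading the render: the shape is a regular 7-sided pyramid, base circumscribed radius ≈ 10 mm, apex at z ≈ 26 mm (dimensions read to the nearest mm from the axis ticks). For the STL, each face is triangulated and given an outward normal.

solid part
  facet normal 0.0000 0.0000 -1.0000
    outer loop
      vertex 7.77 19.75 0.00
      vertex 16.23 17.82 0.00
      vertex 20.00 10.00 0.00
    endloop
  endfacet
  facet normal 0.0000 0.0000 -1.0000
    outer loop
      vertex 0.99 14.34 0.00
      vertex 7.77 19.75 0.00
      vertex 20.00 10.00 0.00
    endloop
  endfacet
  facet normal 0.0000 0.0000 -1.0000
    outer loop
      vertex 0.99 5.66 0.00
      vertex 0.99 14.34 0.00
      vertex 20.00 10.00 0.00
    endloop
  endfacet
  facet normal 0.0000 0.0000 -1.0000
    outer loop
      vertex 7.77 0.25 0.00
      vertex 0.99 5.66 0.00
      vertex 20.00 10.00 0.00
    endloop
  endfacet
  facet normal 0.0000 0.0000 -1.0000
    outer loop
      vertex 16.23 2.18 0.00
      vertex 7.77 0.25 0.00
      vertex 20.00 10.00 0.00
    endloop
  endfacet
  facet normal 0.8511 0.4103 0.3274
    outer loop
      vertex 20.00 10.00 0.00
      vertex 16.23 17.82 0.00
      vertex 10.00 10.00 26.00
    endloop
  endfacet
  facet normal 0.2102 0.9212 0.3274
    outer loop
      vertex 16.23 17.82 0.00
      vertex 7.77 19.75 0.00
      vertex 10.00 10.00 26.00
    endloop
  endfacet
  facet normal -0.5893 0.7385 0.3275
    outer loop
      vertex 7.77 19.75 0.00
      vertex 0.99 14.34 0.00
      vertex 10.00 10.00 26.00
    endloop
  endfacet
  facet normal -0.9449 0.0000 0.3274
    outer loop
      vertex 0.99 14.34 0.00
      vertex 0.99 5.66 0.00
      vertex 10.00 10.00 26.00
    endloop
  endfacet
  facet normal -0.5893 -0.7385 0.3275
    outer loop
      vertex 0.99 5.66 0.00
      vertex 7.77 0.25 0.00
      vertex 10.00 10.00 26.00
    endloop
  endfacet
  facet normal 0.2102 -0.9212 0.3274
    outer loop
      vertex 7.77 0.25 0.00
      vertex 16.23 2.18 0.00
      vertex 10.00 10.00 26.00
    endloop
  endfacet
  facet normal 0.8511 -0.4103 0.3274
    outer loop
      vertex 16.23 2.18 0.00
      vertex 20.00 10.00 0.00
      vertex 10.00 10.00 26.00
    endloop
  endfacet
endsolid part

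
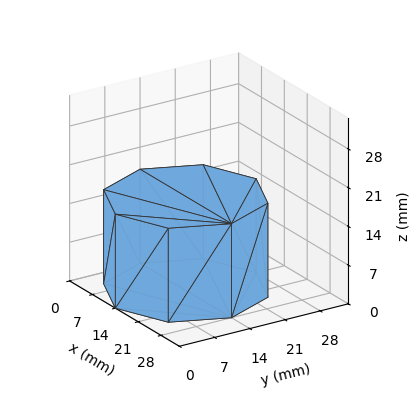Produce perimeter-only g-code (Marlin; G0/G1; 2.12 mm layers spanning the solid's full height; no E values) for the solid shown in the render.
Reading the render: the shape is a regular 8-sided prism (a cylinder approximated with 8 flat sides), circumscribed radius ≈ 14 mm, height ≈ 17 mm (dimensions read to the nearest mm from the axis ticks). For the g-code, the solid's height is divided into equal slices at the stated Δz and each level perimeter traced with G1 moves after a G0 lift.

; perimeter-only toolpath
G21 ; units = mm
G90 ; absolute positioning
G28 ; home
; layer 1
G0 Z2.12
G0 X28.00 Y14.00
G1 X23.90 Y23.90
G1 X14.00 Y28.00
G1 X4.10 Y23.90
G1 X0.00 Y14.00
G1 X4.10 Y4.10
G1 X14.00 Y0.00
G1 X23.90 Y4.10
G1 X28.00 Y14.00
; layer 2
G0 Z4.25
G0 X28.00 Y14.00
G1 X23.90 Y23.90
G1 X14.00 Y28.00
G1 X4.10 Y23.90
G1 X0.00 Y14.00
G1 X4.10 Y4.10
G1 X14.00 Y0.00
G1 X23.90 Y4.10
G1 X28.00 Y14.00
; layer 3
G0 Z6.38
G0 X28.00 Y14.00
G1 X23.90 Y23.90
G1 X14.00 Y28.00
G1 X4.10 Y23.90
G1 X0.00 Y14.00
G1 X4.10 Y4.10
G1 X14.00 Y0.00
G1 X23.90 Y4.10
G1 X28.00 Y14.00
; layer 4
G0 Z8.50
G0 X28.00 Y14.00
G1 X23.90 Y23.90
G1 X14.00 Y28.00
G1 X4.10 Y23.90
G1 X0.00 Y14.00
G1 X4.10 Y4.10
G1 X14.00 Y0.00
G1 X23.90 Y4.10
G1 X28.00 Y14.00
; layer 5
G0 Z10.62
G0 X28.00 Y14.00
G1 X23.90 Y23.90
G1 X14.00 Y28.00
G1 X4.10 Y23.90
G1 X0.00 Y14.00
G1 X4.10 Y4.10
G1 X14.00 Y0.00
G1 X23.90 Y4.10
G1 X28.00 Y14.00
; layer 6
G0 Z12.75
G0 X28.00 Y14.00
G1 X23.90 Y23.90
G1 X14.00 Y28.00
G1 X4.10 Y23.90
G1 X0.00 Y14.00
G1 X4.10 Y4.10
G1 X14.00 Y0.00
G1 X23.90 Y4.10
G1 X28.00 Y14.00
; layer 7
G0 Z14.88
G0 X28.00 Y14.00
G1 X23.90 Y23.90
G1 X14.00 Y28.00
G1 X4.10 Y23.90
G1 X0.00 Y14.00
G1 X4.10 Y4.10
G1 X14.00 Y0.00
G1 X23.90 Y4.10
G1 X28.00 Y14.00
; layer 8
G0 Z17.00
G0 X28.00 Y14.00
G1 X23.90 Y23.90
G1 X14.00 Y28.00
G1 X4.10 Y23.90
G1 X0.00 Y14.00
G1 X4.10 Y4.10
G1 X14.00 Y0.00
G1 X23.90 Y4.10
G1 X28.00 Y14.00
M2 ; end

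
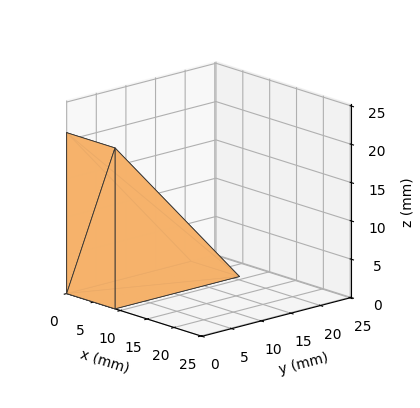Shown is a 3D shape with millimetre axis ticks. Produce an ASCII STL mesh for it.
Reading the render: the shape is a wedge (ramp): 9 × 21 mm base, rising to 21 mm along the y=0 edge and sloping linearly to z=0 at y=21 (dimensions read to the nearest mm from the axis ticks). For the STL, each face is triangulated and given an outward normal.

solid part
  facet normal 0.0000 0.0000 -1.0000
    outer loop
      vertex 9.0 21.0 0.0
      vertex 9.0 0.0 0.0
      vertex 0.0 0.0 0.0
    endloop
  endfacet
  facet normal 0.0000 0.0000 -1.0000
    outer loop
      vertex 0.0 21.0 0.0
      vertex 9.0 21.0 0.0
      vertex 0.0 0.0 0.0
    endloop
  endfacet
  facet normal 0.0000 -1.0000 0.0000
    outer loop
      vertex 0.0 0.0 0.0
      vertex 9.0 0.0 0.0
      vertex 9.0 0.0 21.0
    endloop
  endfacet
  facet normal 0.0000 -1.0000 0.0000
    outer loop
      vertex 0.0 0.0 0.0
      vertex 9.0 0.0 21.0
      vertex 0.0 0.0 21.0
    endloop
  endfacet
  facet normal 0.0000 0.7071 0.7071
    outer loop
      vertex 0.0 0.0 21.0
      vertex 9.0 0.0 21.0
      vertex 9.0 21.0 0.0
    endloop
  endfacet
  facet normal 0.0000 0.7071 0.7071
    outer loop
      vertex 0.0 0.0 21.0
      vertex 9.0 21.0 0.0
      vertex 0.0 21.0 0.0
    endloop
  endfacet
  facet normal -1.0000 0.0000 0.0000
    outer loop
      vertex 0.0 0.0 21.0
      vertex 0.0 21.0 0.0
      vertex 0.0 0.0 0.0
    endloop
  endfacet
  facet normal 1.0000 0.0000 0.0000
    outer loop
      vertex 9.0 0.0 0.0
      vertex 9.0 21.0 0.0
      vertex 9.0 0.0 21.0
    endloop
  endfacet
endsolid part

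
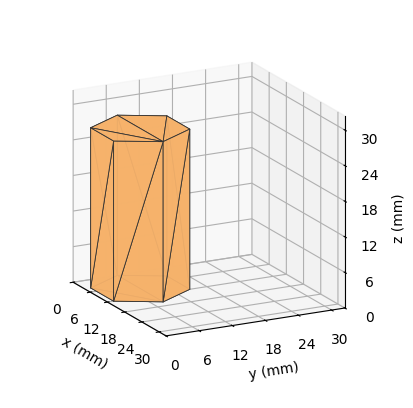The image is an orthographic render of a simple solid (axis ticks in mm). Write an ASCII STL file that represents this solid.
Reading the render: the shape is a regular 6-sided prism (a cylinder approximated with 6 flat sides), circumscribed radius ≈ 8 mm, height ≈ 27 mm (dimensions read to the nearest mm from the axis ticks). For the STL, each face is triangulated and given an outward normal.

solid part
  facet normal 0.0000 0.0000 -1.0000
    outer loop
      vertex 4.0 14.9 0.0
      vertex 12.0 14.9 0.0
      vertex 16.0 8.0 0.0
    endloop
  endfacet
  facet normal 0.0000 0.0000 -1.0000
    outer loop
      vertex 0.0 8.0 0.0
      vertex 4.0 14.9 0.0
      vertex 16.0 8.0 0.0
    endloop
  endfacet
  facet normal 0.0000 0.0000 -1.0000
    outer loop
      vertex 4.0 1.1 0.0
      vertex 0.0 8.0 0.0
      vertex 16.0 8.0 0.0
    endloop
  endfacet
  facet normal 0.0000 0.0000 -1.0000
    outer loop
      vertex 12.0 1.1 0.0
      vertex 4.0 1.1 0.0
      vertex 16.0 8.0 0.0
    endloop
  endfacet
  facet normal 0.0000 0.0000 1.0000
    outer loop
      vertex 16.0 8.0 27.0
      vertex 12.0 14.9 27.0
      vertex 4.0 14.9 27.0
    endloop
  endfacet
  facet normal 0.0000 0.0000 1.0000
    outer loop
      vertex 16.0 8.0 27.0
      vertex 4.0 14.9 27.0
      vertex 0.0 8.0 27.0
    endloop
  endfacet
  facet normal 0.0000 0.0000 1.0000
    outer loop
      vertex 16.0 8.0 27.0
      vertex 0.0 8.0 27.0
      vertex 4.0 1.1 27.0
    endloop
  endfacet
  facet normal 0.0000 0.0000 1.0000
    outer loop
      vertex 16.0 8.0 27.0
      vertex 4.0 1.1 27.0
      vertex 12.0 1.1 27.0
    endloop
  endfacet
  facet normal 0.8651 0.5015 0.0000
    outer loop
      vertex 16.0 8.0 0.0
      vertex 12.0 14.9 0.0
      vertex 12.0 14.9 27.0
    endloop
  endfacet
  facet normal 0.8651 0.5015 0.0000
    outer loop
      vertex 16.0 8.0 0.0
      vertex 12.0 14.9 27.0
      vertex 16.0 8.0 27.0
    endloop
  endfacet
  facet normal 0.0000 1.0000 0.0000
    outer loop
      vertex 12.0 14.9 0.0
      vertex 4.0 14.9 0.0
      vertex 4.0 14.9 27.0
    endloop
  endfacet
  facet normal 0.0000 1.0000 0.0000
    outer loop
      vertex 12.0 14.9 0.0
      vertex 4.0 14.9 27.0
      vertex 12.0 14.9 27.0
    endloop
  endfacet
  facet normal -0.8651 0.5015 0.0000
    outer loop
      vertex 4.0 14.9 0.0
      vertex 0.0 8.0 0.0
      vertex 0.0 8.0 27.0
    endloop
  endfacet
  facet normal -0.8651 0.5015 0.0000
    outer loop
      vertex 4.0 14.9 0.0
      vertex 0.0 8.0 27.0
      vertex 4.0 14.9 27.0
    endloop
  endfacet
  facet normal -0.8651 -0.5015 0.0000
    outer loop
      vertex 0.0 8.0 0.0
      vertex 4.0 1.1 0.0
      vertex 4.0 1.1 27.0
    endloop
  endfacet
  facet normal -0.8651 -0.5015 0.0000
    outer loop
      vertex 0.0 8.0 0.0
      vertex 4.0 1.1 27.0
      vertex 0.0 8.0 27.0
    endloop
  endfacet
  facet normal 0.0000 -1.0000 0.0000
    outer loop
      vertex 4.0 1.1 0.0
      vertex 12.0 1.1 0.0
      vertex 12.0 1.1 27.0
    endloop
  endfacet
  facet normal 0.0000 -1.0000 0.0000
    outer loop
      vertex 4.0 1.1 0.0
      vertex 12.0 1.1 27.0
      vertex 4.0 1.1 27.0
    endloop
  endfacet
  facet normal 0.8651 -0.5015 0.0000
    outer loop
      vertex 12.0 1.1 0.0
      vertex 16.0 8.0 0.0
      vertex 16.0 8.0 27.0
    endloop
  endfacet
  facet normal 0.8651 -0.5015 0.0000
    outer loop
      vertex 12.0 1.1 0.0
      vertex 16.0 8.0 27.0
      vertex 12.0 1.1 27.0
    endloop
  endfacet
endsolid part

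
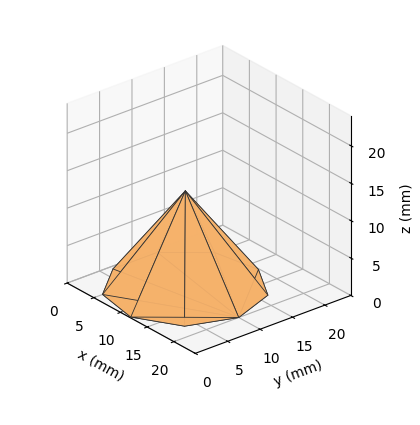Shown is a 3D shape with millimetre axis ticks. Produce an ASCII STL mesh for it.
Reading the render: the shape is a regular 9-sided pyramid, base circumscribed radius ≈ 10 mm, apex at z ≈ 13 mm (dimensions read to the nearest mm from the axis ticks). For the STL, each face is triangulated and given an outward normal.

solid part
  facet normal 0.0000 0.0000 -1.0000
    outer loop
      vertex 11.736 19.848 0.000
      vertex 17.660 16.428 0.000
      vertex 20.000 10.000 0.000
    endloop
  endfacet
  facet normal 0.0000 0.0000 -1.0000
    outer loop
      vertex 5.000 18.660 0.000
      vertex 11.736 19.848 0.000
      vertex 20.000 10.000 0.000
    endloop
  endfacet
  facet normal 0.0000 0.0000 -1.0000
    outer loop
      vertex 0.603 13.420 0.000
      vertex 5.000 18.660 0.000
      vertex 20.000 10.000 0.000
    endloop
  endfacet
  facet normal 0.0000 0.0000 -1.0000
    outer loop
      vertex 0.603 6.580 0.000
      vertex 0.603 13.420 0.000
      vertex 20.000 10.000 0.000
    endloop
  endfacet
  facet normal 0.0000 0.0000 -1.0000
    outer loop
      vertex 5.000 1.340 0.000
      vertex 0.603 6.580 0.000
      vertex 20.000 10.000 0.000
    endloop
  endfacet
  facet normal 0.0000 0.0000 -1.0000
    outer loop
      vertex 11.736 0.152 0.000
      vertex 5.000 1.340 0.000
      vertex 20.000 10.000 0.000
    endloop
  endfacet
  facet normal 0.0000 0.0000 -1.0000
    outer loop
      vertex 17.660 3.572 0.000
      vertex 11.736 0.152 0.000
      vertex 20.000 10.000 0.000
    endloop
  endfacet
  facet normal 0.7616 0.2772 0.5858
    outer loop
      vertex 20.000 10.000 0.000
      vertex 17.660 16.428 0.000
      vertex 10.000 10.000 13.000
    endloop
  endfacet
  facet normal 0.4052 0.7019 0.5858
    outer loop
      vertex 17.660 16.428 0.000
      vertex 11.736 19.848 0.000
      vertex 10.000 10.000 13.000
    endloop
  endfacet
  facet normal -0.1408 0.7981 0.5858
    outer loop
      vertex 11.736 19.848 0.000
      vertex 5.000 18.660 0.000
      vertex 10.000 10.000 13.000
    endloop
  endfacet
  facet normal -0.6208 0.5210 0.5858
    outer loop
      vertex 5.000 18.660 0.000
      vertex 0.603 13.420 0.000
      vertex 10.000 10.000 13.000
    endloop
  endfacet
  facet normal -0.8104 0.0000 0.5858
    outer loop
      vertex 0.603 13.420 0.000
      vertex 0.603 6.580 0.000
      vertex 10.000 10.000 13.000
    endloop
  endfacet
  facet normal -0.6208 -0.5210 0.5858
    outer loop
      vertex 0.603 6.580 0.000
      vertex 5.000 1.340 0.000
      vertex 10.000 10.000 13.000
    endloop
  endfacet
  facet normal -0.1408 -0.7981 0.5858
    outer loop
      vertex 5.000 1.340 0.000
      vertex 11.736 0.152 0.000
      vertex 10.000 10.000 13.000
    endloop
  endfacet
  facet normal 0.4052 -0.7019 0.5858
    outer loop
      vertex 11.736 0.152 0.000
      vertex 17.660 3.572 0.000
      vertex 10.000 10.000 13.000
    endloop
  endfacet
  facet normal 0.7616 -0.2772 0.5858
    outer loop
      vertex 17.660 3.572 0.000
      vertex 20.000 10.000 0.000
      vertex 10.000 10.000 13.000
    endloop
  endfacet
endsolid part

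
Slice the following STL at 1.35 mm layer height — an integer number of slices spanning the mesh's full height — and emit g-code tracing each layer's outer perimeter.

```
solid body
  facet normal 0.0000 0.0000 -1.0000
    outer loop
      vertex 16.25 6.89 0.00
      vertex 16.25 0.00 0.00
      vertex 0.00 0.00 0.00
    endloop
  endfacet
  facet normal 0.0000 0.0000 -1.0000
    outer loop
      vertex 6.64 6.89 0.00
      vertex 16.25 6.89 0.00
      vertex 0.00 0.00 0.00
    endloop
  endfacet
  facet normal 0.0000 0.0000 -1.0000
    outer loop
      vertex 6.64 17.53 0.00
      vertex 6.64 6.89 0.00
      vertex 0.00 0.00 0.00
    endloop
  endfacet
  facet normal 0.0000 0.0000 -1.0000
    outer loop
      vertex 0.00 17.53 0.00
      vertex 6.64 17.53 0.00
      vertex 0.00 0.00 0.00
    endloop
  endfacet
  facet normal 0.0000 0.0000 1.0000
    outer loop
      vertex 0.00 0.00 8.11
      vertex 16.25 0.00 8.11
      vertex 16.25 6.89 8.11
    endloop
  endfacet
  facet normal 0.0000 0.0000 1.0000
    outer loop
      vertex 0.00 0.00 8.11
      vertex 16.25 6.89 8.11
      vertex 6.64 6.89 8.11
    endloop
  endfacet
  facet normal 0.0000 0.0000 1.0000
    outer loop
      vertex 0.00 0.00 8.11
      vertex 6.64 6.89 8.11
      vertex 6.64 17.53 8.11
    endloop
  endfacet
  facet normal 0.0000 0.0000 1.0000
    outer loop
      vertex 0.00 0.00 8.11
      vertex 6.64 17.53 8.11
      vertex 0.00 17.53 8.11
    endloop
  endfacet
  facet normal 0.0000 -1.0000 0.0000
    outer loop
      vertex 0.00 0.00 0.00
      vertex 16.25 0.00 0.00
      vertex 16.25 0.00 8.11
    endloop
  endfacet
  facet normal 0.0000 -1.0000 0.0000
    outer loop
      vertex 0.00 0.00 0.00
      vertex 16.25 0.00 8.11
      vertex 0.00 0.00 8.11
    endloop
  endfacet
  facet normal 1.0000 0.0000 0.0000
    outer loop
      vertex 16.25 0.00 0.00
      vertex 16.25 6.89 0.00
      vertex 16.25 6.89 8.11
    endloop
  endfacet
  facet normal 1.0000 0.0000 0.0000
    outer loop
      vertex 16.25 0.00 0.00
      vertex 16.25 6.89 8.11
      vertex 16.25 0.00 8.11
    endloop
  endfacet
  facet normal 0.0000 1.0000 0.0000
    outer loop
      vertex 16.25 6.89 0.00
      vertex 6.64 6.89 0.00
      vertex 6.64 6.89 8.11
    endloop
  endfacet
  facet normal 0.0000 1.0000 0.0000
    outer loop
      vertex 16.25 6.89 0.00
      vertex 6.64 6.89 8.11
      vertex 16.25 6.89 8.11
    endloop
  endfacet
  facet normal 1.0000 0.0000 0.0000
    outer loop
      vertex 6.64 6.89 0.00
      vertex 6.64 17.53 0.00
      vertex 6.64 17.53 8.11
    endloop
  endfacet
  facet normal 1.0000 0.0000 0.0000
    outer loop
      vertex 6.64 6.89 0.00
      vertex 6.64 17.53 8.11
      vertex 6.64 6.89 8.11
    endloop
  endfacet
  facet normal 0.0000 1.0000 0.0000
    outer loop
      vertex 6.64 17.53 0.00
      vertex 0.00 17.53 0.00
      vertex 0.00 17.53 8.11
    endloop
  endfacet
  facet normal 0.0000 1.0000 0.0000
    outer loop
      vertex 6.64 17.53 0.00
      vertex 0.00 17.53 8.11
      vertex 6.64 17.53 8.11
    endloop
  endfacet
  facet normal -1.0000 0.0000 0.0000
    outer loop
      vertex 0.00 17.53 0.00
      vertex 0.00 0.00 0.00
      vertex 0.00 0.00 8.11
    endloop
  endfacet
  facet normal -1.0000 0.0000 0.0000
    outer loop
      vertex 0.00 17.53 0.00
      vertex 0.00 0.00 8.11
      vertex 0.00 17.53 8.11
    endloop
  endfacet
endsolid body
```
; perimeter-only toolpath
G21 ; units = mm
G90 ; absolute positioning
G28 ; home
; layer 1
G0 Z1.35
G0 X0.00 Y0.00
G1 X16.25 Y0.00
G1 X16.25 Y6.89
G1 X6.64 Y6.89
G1 X6.64 Y17.53
G1 X0.00 Y17.53
G1 X0.00 Y0.00
; layer 2
G0 Z2.70
G0 X0.00 Y0.00
G1 X16.25 Y0.00
G1 X16.25 Y6.89
G1 X6.64 Y6.89
G1 X6.64 Y17.53
G1 X0.00 Y17.53
G1 X0.00 Y0.00
; layer 3
G0 Z4.05
G0 X0.00 Y0.00
G1 X16.25 Y0.00
G1 X16.25 Y6.89
G1 X6.64 Y6.89
G1 X6.64 Y17.53
G1 X0.00 Y17.53
G1 X0.00 Y0.00
; layer 4
G0 Z5.41
G0 X0.00 Y0.00
G1 X16.25 Y0.00
G1 X16.25 Y6.89
G1 X6.64 Y6.89
G1 X6.64 Y17.53
G1 X0.00 Y17.53
G1 X0.00 Y0.00
; layer 5
G0 Z6.76
G0 X0.00 Y0.00
G1 X16.25 Y0.00
G1 X16.25 Y6.89
G1 X6.64 Y6.89
G1 X6.64 Y17.53
G1 X0.00 Y17.53
G1 X0.00 Y0.00
; layer 6
G0 Z8.11
G0 X0.00 Y0.00
G1 X16.25 Y0.00
G1 X16.25 Y6.89
G1 X6.64 Y6.89
G1 X6.64 Y17.53
G1 X0.00 Y17.53
G1 X0.00 Y0.00
M2 ; end

The solid is an L-shaped prism: outer 16.2 × 17.5 mm, arm thicknesses ≈ 6.89 mm (horizontal) and 6.64 mm (vertical), extruded 8.11 mm in z. Slicing at Δz = 1.35 mm — 6 equal slices spanning the solid's height, so layer i sits at z = i·h/6 — gives 6 non-empty perimeters. Each is a 6-segment closed polygon; G0 lifts to the layer z and rapids to the start vertex, then G1 traces the edges.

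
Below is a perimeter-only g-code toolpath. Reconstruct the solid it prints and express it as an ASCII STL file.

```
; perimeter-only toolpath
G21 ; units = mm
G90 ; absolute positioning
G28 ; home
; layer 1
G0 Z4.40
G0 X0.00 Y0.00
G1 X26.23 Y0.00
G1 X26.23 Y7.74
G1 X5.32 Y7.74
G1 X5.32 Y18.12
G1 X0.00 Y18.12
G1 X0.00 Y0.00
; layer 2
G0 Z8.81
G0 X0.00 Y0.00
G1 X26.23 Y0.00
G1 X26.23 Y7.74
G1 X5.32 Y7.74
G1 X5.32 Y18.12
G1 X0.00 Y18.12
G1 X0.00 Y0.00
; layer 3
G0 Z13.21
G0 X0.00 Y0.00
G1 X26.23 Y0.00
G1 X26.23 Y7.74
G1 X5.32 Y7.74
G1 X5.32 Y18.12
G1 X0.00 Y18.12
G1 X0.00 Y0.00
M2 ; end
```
solid part
  facet normal 0.0000 0.0000 -1.0000
    outer loop
      vertex 26.23 7.74 0.00
      vertex 26.23 0.00 0.00
      vertex 0.00 0.00 0.00
    endloop
  endfacet
  facet normal 0.0000 0.0000 -1.0000
    outer loop
      vertex 5.32 7.74 0.00
      vertex 26.23 7.74 0.00
      vertex 0.00 0.00 0.00
    endloop
  endfacet
  facet normal 0.0000 0.0000 -1.0000
    outer loop
      vertex 5.32 18.12 0.00
      vertex 5.32 7.74 0.00
      vertex 0.00 0.00 0.00
    endloop
  endfacet
  facet normal 0.0000 0.0000 -1.0000
    outer loop
      vertex 0.00 18.12 0.00
      vertex 5.32 18.12 0.00
      vertex 0.00 0.00 0.00
    endloop
  endfacet
  facet normal 0.0000 0.0000 1.0000
    outer loop
      vertex 0.00 0.00 13.21
      vertex 26.23 0.00 13.21
      vertex 26.23 7.74 13.21
    endloop
  endfacet
  facet normal 0.0000 0.0000 1.0000
    outer loop
      vertex 0.00 0.00 13.21
      vertex 26.23 7.74 13.21
      vertex 5.32 7.74 13.21
    endloop
  endfacet
  facet normal 0.0000 0.0000 1.0000
    outer loop
      vertex 0.00 0.00 13.21
      vertex 5.32 7.74 13.21
      vertex 5.32 18.12 13.21
    endloop
  endfacet
  facet normal 0.0000 0.0000 1.0000
    outer loop
      vertex 0.00 0.00 13.21
      vertex 5.32 18.12 13.21
      vertex 0.00 18.12 13.21
    endloop
  endfacet
  facet normal 0.0000 -1.0000 0.0000
    outer loop
      vertex 0.00 0.00 0.00
      vertex 26.23 0.00 0.00
      vertex 26.23 0.00 13.21
    endloop
  endfacet
  facet normal 0.0000 -1.0000 0.0000
    outer loop
      vertex 0.00 0.00 0.00
      vertex 26.23 0.00 13.21
      vertex 0.00 0.00 13.21
    endloop
  endfacet
  facet normal 1.0000 0.0000 0.0000
    outer loop
      vertex 26.23 0.00 0.00
      vertex 26.23 7.74 0.00
      vertex 26.23 7.74 13.21
    endloop
  endfacet
  facet normal 1.0000 0.0000 0.0000
    outer loop
      vertex 26.23 0.00 0.00
      vertex 26.23 7.74 13.21
      vertex 26.23 0.00 13.21
    endloop
  endfacet
  facet normal 0.0000 1.0000 0.0000
    outer loop
      vertex 26.23 7.74 0.00
      vertex 5.32 7.74 0.00
      vertex 5.32 7.74 13.21
    endloop
  endfacet
  facet normal 0.0000 1.0000 0.0000
    outer loop
      vertex 26.23 7.74 0.00
      vertex 5.32 7.74 13.21
      vertex 26.23 7.74 13.21
    endloop
  endfacet
  facet normal 1.0000 0.0000 0.0000
    outer loop
      vertex 5.32 7.74 0.00
      vertex 5.32 18.12 0.00
      vertex 5.32 18.12 13.21
    endloop
  endfacet
  facet normal 1.0000 0.0000 0.0000
    outer loop
      vertex 5.32 7.74 0.00
      vertex 5.32 18.12 13.21
      vertex 5.32 7.74 13.21
    endloop
  endfacet
  facet normal 0.0000 1.0000 0.0000
    outer loop
      vertex 5.32 18.12 0.00
      vertex 0.00 18.12 0.00
      vertex 0.00 18.12 13.21
    endloop
  endfacet
  facet normal 0.0000 1.0000 0.0000
    outer loop
      vertex 5.32 18.12 0.00
      vertex 0.00 18.12 13.21
      vertex 5.32 18.12 13.21
    endloop
  endfacet
  facet normal -1.0000 0.0000 0.0000
    outer loop
      vertex 0.00 18.12 0.00
      vertex 0.00 0.00 0.00
      vertex 0.00 0.00 13.21
    endloop
  endfacet
  facet normal -1.0000 0.0000 0.0000
    outer loop
      vertex 0.00 18.12 0.00
      vertex 0.00 0.00 13.21
      vertex 0.00 18.12 13.21
    endloop
  endfacet
endsolid part

The G0 Z moves step by Δz≈4.40 mm. Every layer's G1 loop is the same polygon, so the solid is a straight extrusion of it from z=0 to z≈13.2. Closing with flat bottom and top caps and triangulating gives 20 facets — an L-shaped prism: outer 26.2 × 18.1 mm, arm thicknesses ≈ 7.74 mm (horizontal) and 5.32 mm (vertical), extruded 13.2 mm in z.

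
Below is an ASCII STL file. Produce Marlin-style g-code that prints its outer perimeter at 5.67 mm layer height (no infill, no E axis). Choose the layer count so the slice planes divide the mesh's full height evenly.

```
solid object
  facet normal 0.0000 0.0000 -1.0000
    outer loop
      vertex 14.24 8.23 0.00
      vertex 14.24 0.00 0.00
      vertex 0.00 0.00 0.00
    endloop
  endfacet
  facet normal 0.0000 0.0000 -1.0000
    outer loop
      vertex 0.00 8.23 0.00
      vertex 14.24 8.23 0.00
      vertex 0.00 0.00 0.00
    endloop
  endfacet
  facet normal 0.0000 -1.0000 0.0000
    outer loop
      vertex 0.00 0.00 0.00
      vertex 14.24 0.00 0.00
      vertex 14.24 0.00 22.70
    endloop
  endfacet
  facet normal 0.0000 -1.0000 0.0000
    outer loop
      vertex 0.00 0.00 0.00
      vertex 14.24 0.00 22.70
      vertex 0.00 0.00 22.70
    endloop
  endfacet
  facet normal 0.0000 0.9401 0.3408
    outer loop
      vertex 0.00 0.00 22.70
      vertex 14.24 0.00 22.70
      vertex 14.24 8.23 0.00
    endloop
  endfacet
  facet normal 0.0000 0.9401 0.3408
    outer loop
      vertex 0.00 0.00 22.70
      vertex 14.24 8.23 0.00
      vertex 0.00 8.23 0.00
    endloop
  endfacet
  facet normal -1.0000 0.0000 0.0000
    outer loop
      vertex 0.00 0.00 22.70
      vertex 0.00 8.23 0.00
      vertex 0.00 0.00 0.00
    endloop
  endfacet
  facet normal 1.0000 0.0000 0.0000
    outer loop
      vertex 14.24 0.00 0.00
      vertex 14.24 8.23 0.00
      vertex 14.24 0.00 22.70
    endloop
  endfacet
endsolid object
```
; perimeter-only toolpath
G21 ; units = mm
G90 ; absolute positioning
G28 ; home
; layer 1
G0 Z5.67
G0 X0.00 Y0.00
G1 X14.24 Y0.00
G1 X14.24 Y6.17
G1 X0.00 Y6.17
G1 X0.00 Y0.00
; layer 2
G0 Z11.35
G0 X0.00 Y0.00
G1 X14.24 Y0.00
G1 X14.24 Y4.12
G1 X0.00 Y4.12
G1 X0.00 Y0.00
; layer 3
G0 Z17.02
G0 X0.00 Y0.00
G1 X14.24 Y0.00
G1 X14.24 Y2.06
G1 X0.00 Y2.06
G1 X0.00 Y0.00
M2 ; end

The solid is a wedge (ramp): 14.2 × 8.23 mm base, rising to 22.7 mm along the y=0 edge and sloping linearly to z=0 at y=8.23. Slicing at Δz = 5.67 mm — 4 equal slices spanning the solid's height, so layer i sits at z = i·h/4 — gives 3 non-empty perimeters. Each is a 4-segment closed polygon; G0 lifts to the layer z and rapids to the start vertex, then G1 traces the edges. The cross-section shrinks linearly with z (the slice at the apex is degenerate and omitted).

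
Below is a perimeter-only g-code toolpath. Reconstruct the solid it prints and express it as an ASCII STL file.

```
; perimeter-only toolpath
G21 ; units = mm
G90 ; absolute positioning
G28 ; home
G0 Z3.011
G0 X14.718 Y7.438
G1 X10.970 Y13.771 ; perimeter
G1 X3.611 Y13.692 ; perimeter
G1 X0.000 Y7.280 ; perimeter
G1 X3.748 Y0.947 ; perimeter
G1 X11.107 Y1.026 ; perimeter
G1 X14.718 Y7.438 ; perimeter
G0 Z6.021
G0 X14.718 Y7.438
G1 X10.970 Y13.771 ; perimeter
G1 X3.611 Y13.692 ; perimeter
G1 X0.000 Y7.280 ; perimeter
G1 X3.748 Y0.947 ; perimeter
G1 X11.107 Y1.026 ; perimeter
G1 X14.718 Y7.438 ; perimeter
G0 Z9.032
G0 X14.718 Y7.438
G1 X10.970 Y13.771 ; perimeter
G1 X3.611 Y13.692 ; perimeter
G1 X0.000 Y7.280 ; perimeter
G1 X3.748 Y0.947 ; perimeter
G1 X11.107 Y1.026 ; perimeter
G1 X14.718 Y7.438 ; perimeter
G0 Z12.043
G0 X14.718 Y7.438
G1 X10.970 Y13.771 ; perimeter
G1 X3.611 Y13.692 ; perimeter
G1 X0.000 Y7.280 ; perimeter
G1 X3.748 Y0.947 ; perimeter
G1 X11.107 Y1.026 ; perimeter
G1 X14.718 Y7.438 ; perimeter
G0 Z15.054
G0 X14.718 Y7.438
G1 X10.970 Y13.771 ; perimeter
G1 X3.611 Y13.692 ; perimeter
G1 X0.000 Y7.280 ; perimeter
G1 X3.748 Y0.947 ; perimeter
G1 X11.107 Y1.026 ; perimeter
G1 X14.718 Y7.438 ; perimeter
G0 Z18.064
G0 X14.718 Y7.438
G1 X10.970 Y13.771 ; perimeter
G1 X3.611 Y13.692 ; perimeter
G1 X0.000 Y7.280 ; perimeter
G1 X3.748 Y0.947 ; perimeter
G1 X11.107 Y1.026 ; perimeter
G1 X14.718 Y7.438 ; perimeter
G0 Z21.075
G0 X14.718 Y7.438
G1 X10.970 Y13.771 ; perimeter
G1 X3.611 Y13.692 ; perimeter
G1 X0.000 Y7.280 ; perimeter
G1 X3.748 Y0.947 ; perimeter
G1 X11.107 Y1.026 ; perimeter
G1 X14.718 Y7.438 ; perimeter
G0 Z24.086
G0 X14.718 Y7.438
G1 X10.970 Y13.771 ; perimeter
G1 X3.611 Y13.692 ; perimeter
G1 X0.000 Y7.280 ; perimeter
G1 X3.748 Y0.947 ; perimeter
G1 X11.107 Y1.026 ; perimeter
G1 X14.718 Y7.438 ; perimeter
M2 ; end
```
solid part
  facet normal 0.0000 0.0000 -1.0000
    outer loop
      vertex 3.611 13.692 0.000
      vertex 10.970 13.771 0.000
      vertex 14.718 7.438 0.000
    endloop
  endfacet
  facet normal 0.0000 0.0000 -1.0000
    outer loop
      vertex 0.000 7.280 0.000
      vertex 3.611 13.692 0.000
      vertex 14.718 7.438 0.000
    endloop
  endfacet
  facet normal 0.0000 0.0000 -1.0000
    outer loop
      vertex 3.748 0.947 0.000
      vertex 0.000 7.280 0.000
      vertex 14.718 7.438 0.000
    endloop
  endfacet
  facet normal 0.0000 0.0000 -1.0000
    outer loop
      vertex 11.107 1.026 0.000
      vertex 3.748 0.947 0.000
      vertex 14.718 7.438 0.000
    endloop
  endfacet
  facet normal 0.0000 0.0000 1.0000
    outer loop
      vertex 14.718 7.438 24.086
      vertex 10.970 13.771 24.086
      vertex 3.611 13.692 24.086
    endloop
  endfacet
  facet normal 0.0000 0.0000 1.0000
    outer loop
      vertex 14.718 7.438 24.086
      vertex 3.611 13.692 24.086
      vertex 0.000 7.280 24.086
    endloop
  endfacet
  facet normal 0.0000 0.0000 1.0000
    outer loop
      vertex 14.718 7.438 24.086
      vertex 0.000 7.280 24.086
      vertex 3.748 0.947 24.086
    endloop
  endfacet
  facet normal 0.0000 0.0000 1.0000
    outer loop
      vertex 14.718 7.438 24.086
      vertex 3.748 0.947 24.086
      vertex 11.107 1.026 24.086
    endloop
  endfacet
  facet normal 0.8606 0.5093 0.0000
    outer loop
      vertex 14.718 7.438 0.000
      vertex 10.970 13.771 0.000
      vertex 10.970 13.771 24.086
    endloop
  endfacet
  facet normal 0.8606 0.5093 0.0000
    outer loop
      vertex 14.718 7.438 0.000
      vertex 10.970 13.771 24.086
      vertex 14.718 7.438 24.086
    endloop
  endfacet
  facet normal -0.0107 0.9999 0.0000
    outer loop
      vertex 10.970 13.771 0.000
      vertex 3.611 13.692 0.000
      vertex 3.611 13.692 24.086
    endloop
  endfacet
  facet normal -0.0107 0.9999 0.0000
    outer loop
      vertex 10.970 13.771 0.000
      vertex 3.611 13.692 24.086
      vertex 10.970 13.771 24.086
    endloop
  endfacet
  facet normal -0.8713 0.4907 0.0000
    outer loop
      vertex 3.611 13.692 0.000
      vertex 0.000 7.280 0.000
      vertex 0.000 7.280 24.086
    endloop
  endfacet
  facet normal -0.8713 0.4907 0.0000
    outer loop
      vertex 3.611 13.692 0.000
      vertex 0.000 7.280 24.086
      vertex 3.611 13.692 24.086
    endloop
  endfacet
  facet normal -0.8606 -0.5093 0.0000
    outer loop
      vertex 0.000 7.280 0.000
      vertex 3.748 0.947 0.000
      vertex 3.748 0.947 24.086
    endloop
  endfacet
  facet normal -0.8606 -0.5093 0.0000
    outer loop
      vertex 0.000 7.280 0.000
      vertex 3.748 0.947 24.086
      vertex 0.000 7.280 24.086
    endloop
  endfacet
  facet normal 0.0107 -0.9999 0.0000
    outer loop
      vertex 3.748 0.947 0.000
      vertex 11.107 1.026 0.000
      vertex 11.107 1.026 24.086
    endloop
  endfacet
  facet normal 0.0107 -0.9999 0.0000
    outer loop
      vertex 3.748 0.947 0.000
      vertex 11.107 1.026 24.086
      vertex 3.748 0.947 24.086
    endloop
  endfacet
  facet normal 0.8713 -0.4907 0.0000
    outer loop
      vertex 11.107 1.026 0.000
      vertex 14.718 7.438 0.000
      vertex 14.718 7.438 24.086
    endloop
  endfacet
  facet normal 0.8713 -0.4907 0.0000
    outer loop
      vertex 11.107 1.026 0.000
      vertex 14.718 7.438 24.086
      vertex 11.107 1.026 24.086
    endloop
  endfacet
endsolid part

The G0 Z moves step by Δz≈3.011 mm. Every layer's G1 loop is the same polygon, so the solid is a straight extrusion of it from z=0 to z≈24.1. Closing with flat bottom and top caps and triangulating gives 20 facets — a regular 6-sided prism (a cylinder approximated with 6 flat sides), circumscribed radius ≈ 7.36 mm, height ≈ 24.1 mm.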